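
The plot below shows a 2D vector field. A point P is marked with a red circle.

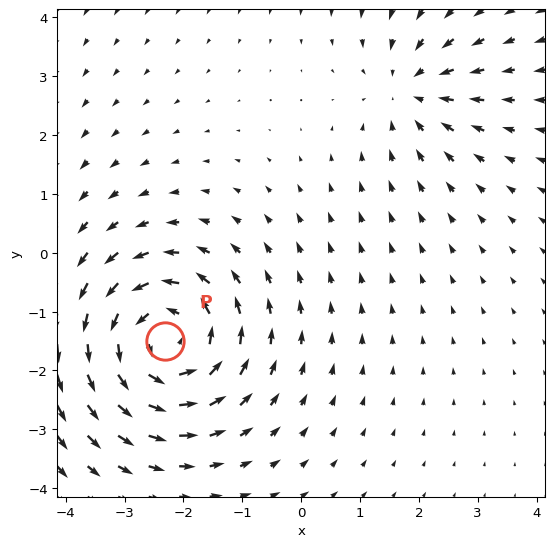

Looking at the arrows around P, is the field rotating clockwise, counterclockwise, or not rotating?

Near P at (-2.3, -1.5) the arrows circulate counterclockwise. The curl (z-component) there is about +5; positive curl means counterclockwise rotation.

counterclockwise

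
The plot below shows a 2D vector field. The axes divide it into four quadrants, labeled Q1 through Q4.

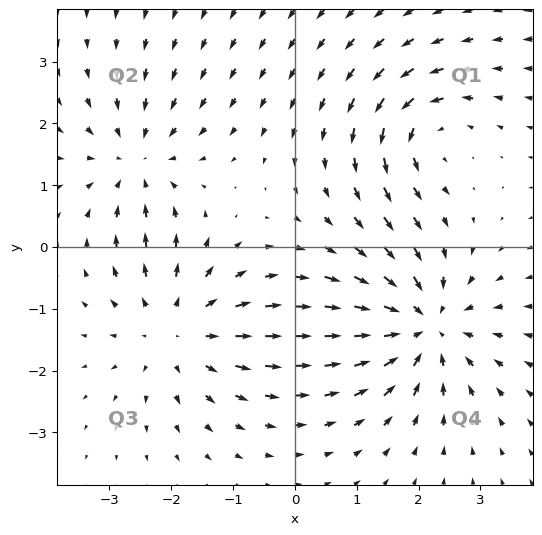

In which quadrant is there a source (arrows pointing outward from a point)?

Q3

The source sits at approximately (-1.9, -1.3), which lies in quadrant Q3. The divergence there is about +4, positive as expected for a source.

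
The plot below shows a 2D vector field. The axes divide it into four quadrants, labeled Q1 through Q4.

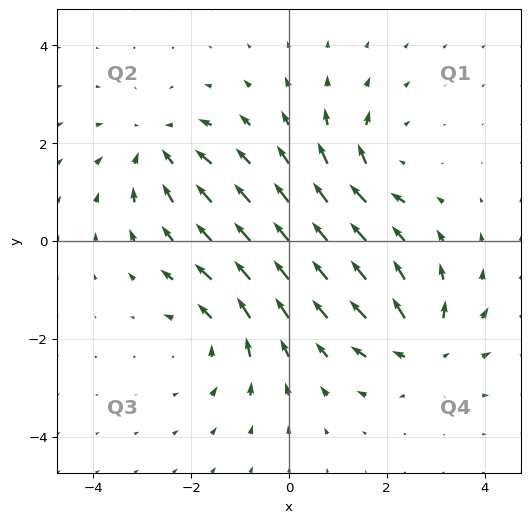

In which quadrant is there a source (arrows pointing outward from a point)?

The source sits at approximately (2.7, -2.2), which lies in quadrant Q4. The divergence there is about +6, positive as expected for a source.

Q4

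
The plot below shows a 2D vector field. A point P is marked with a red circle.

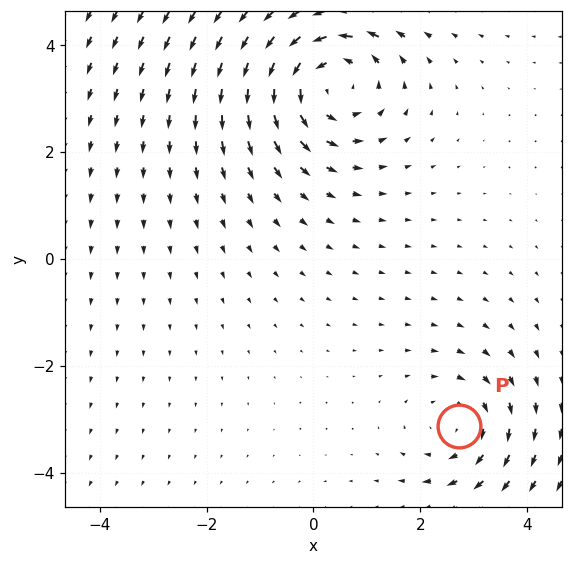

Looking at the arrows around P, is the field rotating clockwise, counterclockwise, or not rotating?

Near P at (2.7, -3.1) the arrows circulate clockwise. The curl (z-component) there is about -3; negative curl means clockwise rotation.

clockwise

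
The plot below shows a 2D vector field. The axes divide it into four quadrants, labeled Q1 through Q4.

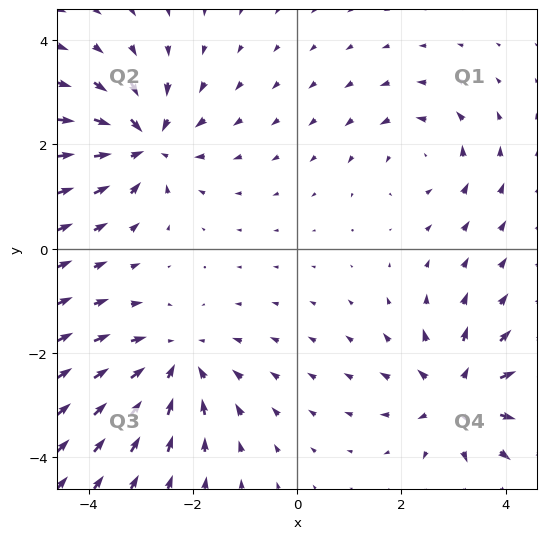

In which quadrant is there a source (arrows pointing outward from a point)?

The source sits at approximately (3.1, -2.8), which lies in quadrant Q4. The divergence there is about +5, positive as expected for a source.

Q4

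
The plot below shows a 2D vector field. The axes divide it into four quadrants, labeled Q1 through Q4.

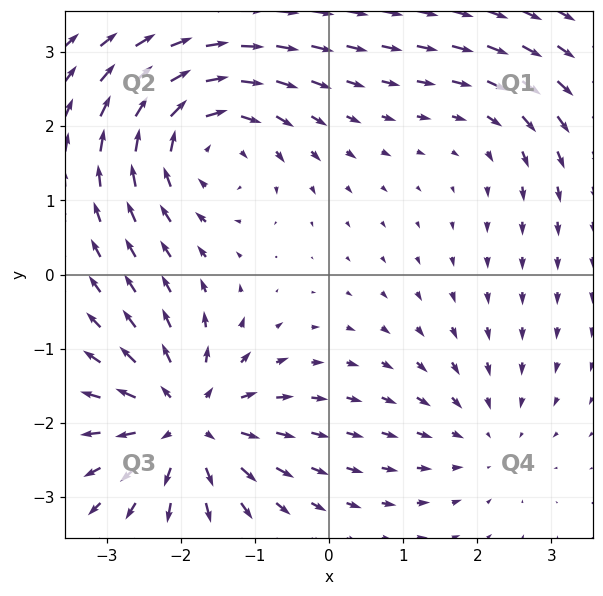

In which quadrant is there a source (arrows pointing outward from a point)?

The source sits at approximately (-1.9, -2.0), which lies in quadrant Q3. The divergence there is about +6, positive as expected for a source.

Q3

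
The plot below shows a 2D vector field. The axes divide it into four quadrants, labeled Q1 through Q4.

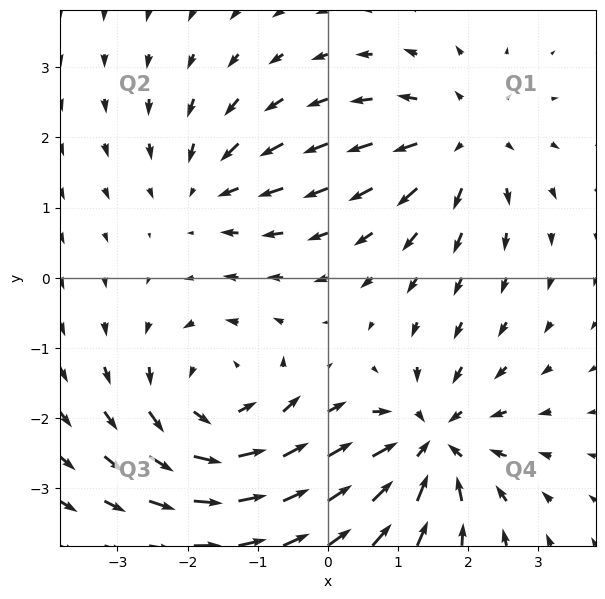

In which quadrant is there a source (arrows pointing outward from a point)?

Q1

The source sits at approximately (1.9, 2.0), which lies in quadrant Q1. The divergence there is about +4, positive as expected for a source.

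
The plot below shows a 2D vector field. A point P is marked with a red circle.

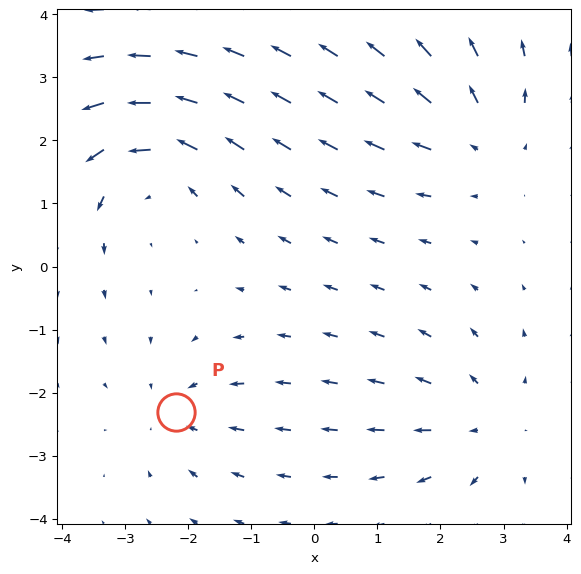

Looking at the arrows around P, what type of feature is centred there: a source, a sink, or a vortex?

At P (-2.2, -2.3) the arrows converge inward. Divergence about -3, curl ≈0 — negative divergence with near-zero curl is a sink.

sink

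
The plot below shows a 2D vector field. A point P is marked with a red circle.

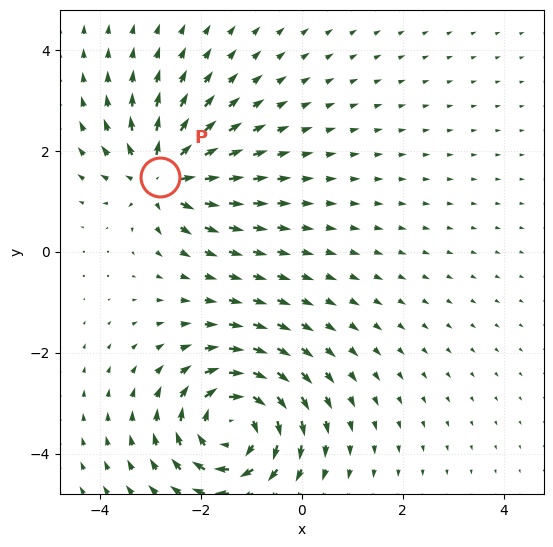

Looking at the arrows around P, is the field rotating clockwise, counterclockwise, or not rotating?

not rotating

Near P at (-2.8, 1.5) the arrows show no circulation. The curl there is ≈0.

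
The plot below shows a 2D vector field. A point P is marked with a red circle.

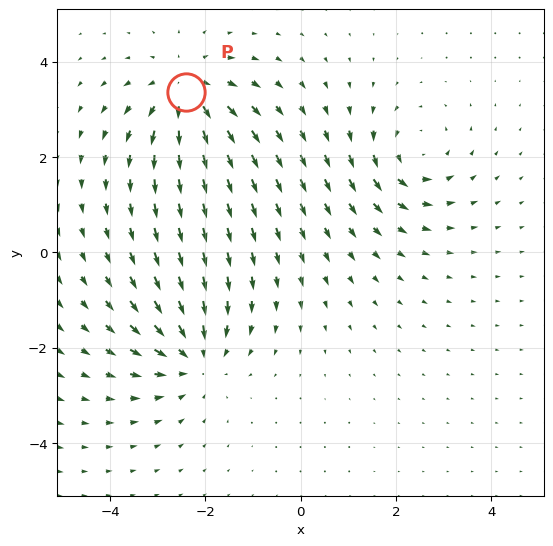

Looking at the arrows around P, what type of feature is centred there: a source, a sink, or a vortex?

At P (-2.4, 3.4) the arrows spread outward. Divergence about +5, curl ≈0 — positive divergence with near-zero curl is a source.

source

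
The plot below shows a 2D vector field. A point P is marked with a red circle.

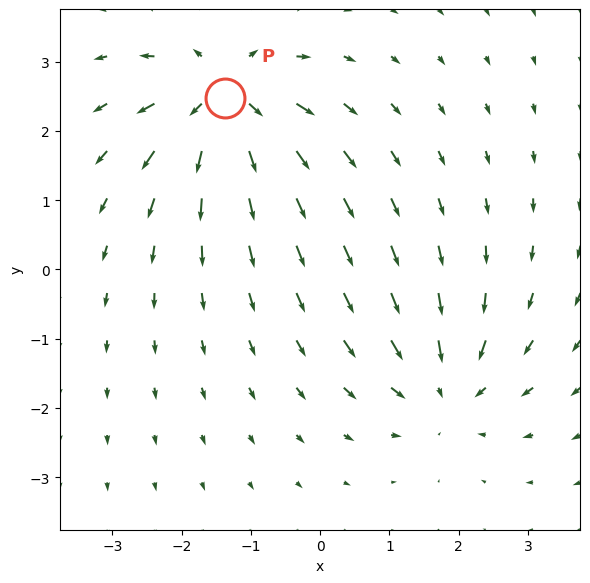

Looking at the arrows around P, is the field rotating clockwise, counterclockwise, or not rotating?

Near P at (-1.4, 2.5) the arrows show no circulation. The curl there is ≈0.

not rotating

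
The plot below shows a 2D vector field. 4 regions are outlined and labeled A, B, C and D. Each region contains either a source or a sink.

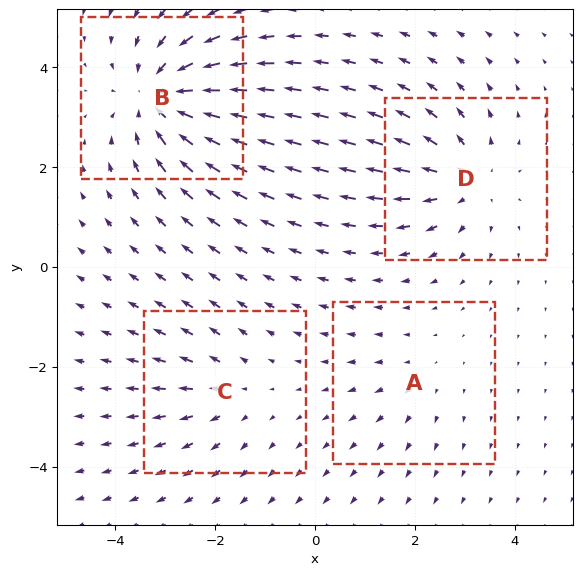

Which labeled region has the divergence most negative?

Divergence at each region's feature centre — A: about +2, B: about -6, C: about +3, D: about +5. Region B is most negative.

B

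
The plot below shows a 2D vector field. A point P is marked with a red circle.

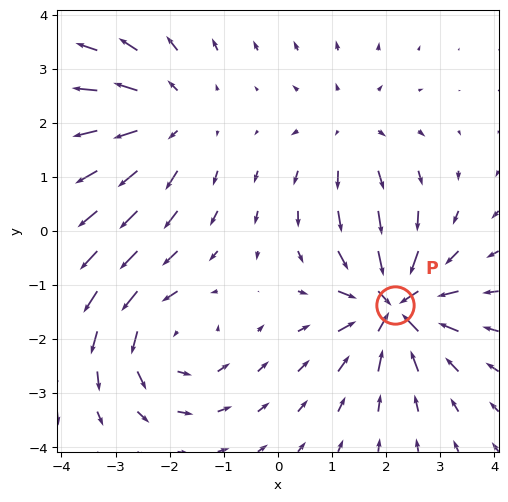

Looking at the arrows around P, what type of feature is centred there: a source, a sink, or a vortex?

sink

At P (2.2, -1.4) the arrows converge inward. Divergence about -7, curl ≈0 — negative divergence with near-zero curl is a sink.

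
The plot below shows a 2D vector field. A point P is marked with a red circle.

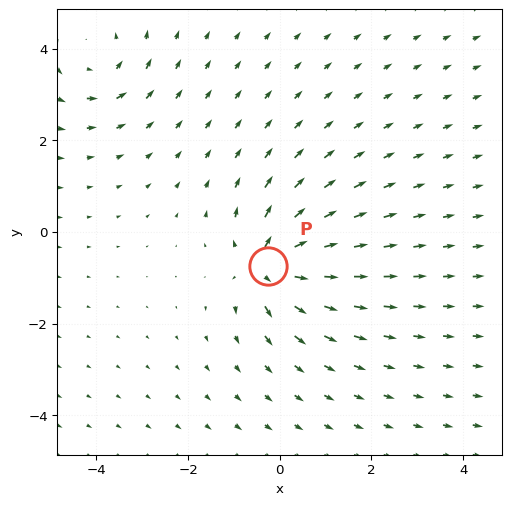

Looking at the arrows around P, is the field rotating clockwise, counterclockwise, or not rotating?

Near P at (-0.3, -0.7) the arrows show no circulation. The curl there is ≈0.

not rotating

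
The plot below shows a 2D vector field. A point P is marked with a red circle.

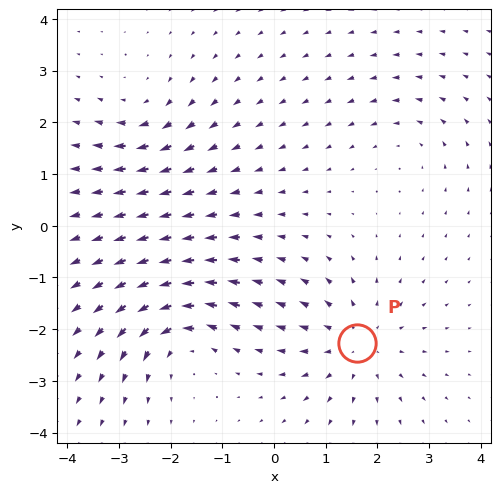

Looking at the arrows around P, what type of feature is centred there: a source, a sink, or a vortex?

source

At P (1.6, -2.3) the arrows spread outward. Divergence about +4, curl ≈0 — positive divergence with near-zero curl is a source.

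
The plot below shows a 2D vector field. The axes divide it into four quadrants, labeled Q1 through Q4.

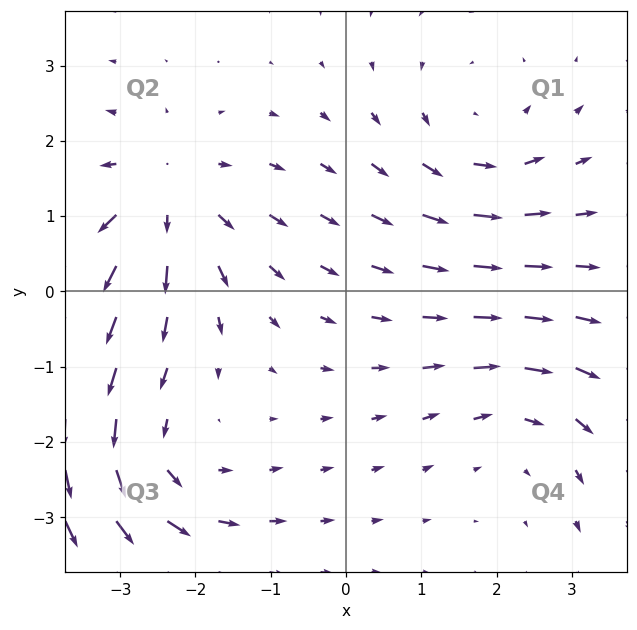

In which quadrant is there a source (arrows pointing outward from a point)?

Q2

The source sits at approximately (-2.4, 1.2), which lies in quadrant Q2. The divergence there is about +5, positive as expected for a source.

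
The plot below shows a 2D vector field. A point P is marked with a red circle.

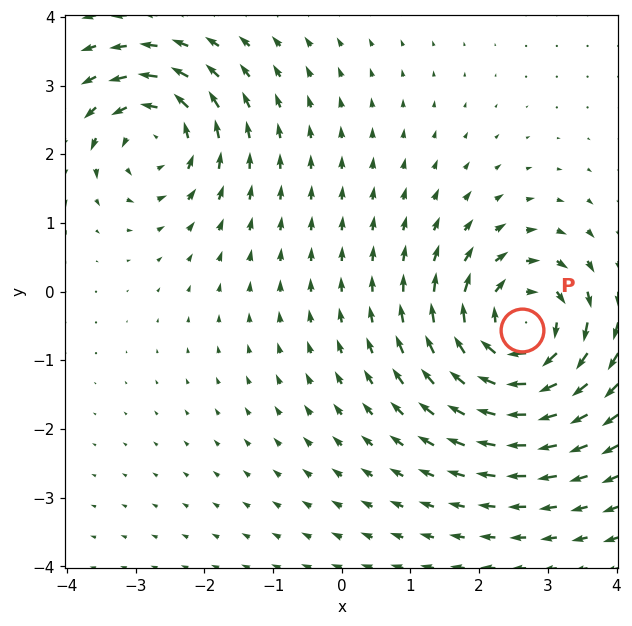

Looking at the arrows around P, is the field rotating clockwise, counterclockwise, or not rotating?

Near P at (2.6, -0.6) the arrows circulate clockwise. The curl (z-component) there is about -5; negative curl means clockwise rotation.

clockwise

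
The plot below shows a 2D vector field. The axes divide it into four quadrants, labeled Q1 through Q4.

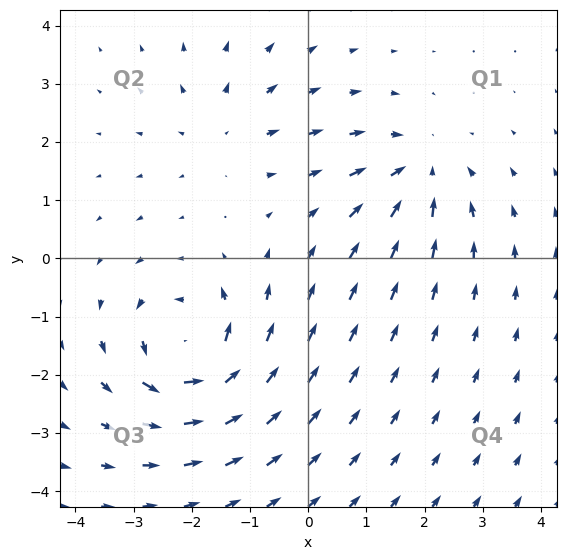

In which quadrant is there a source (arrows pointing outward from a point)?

The source sits at approximately (-1.5, 2.2), which lies in quadrant Q2. The divergence there is about +2, positive as expected for a source.

Q2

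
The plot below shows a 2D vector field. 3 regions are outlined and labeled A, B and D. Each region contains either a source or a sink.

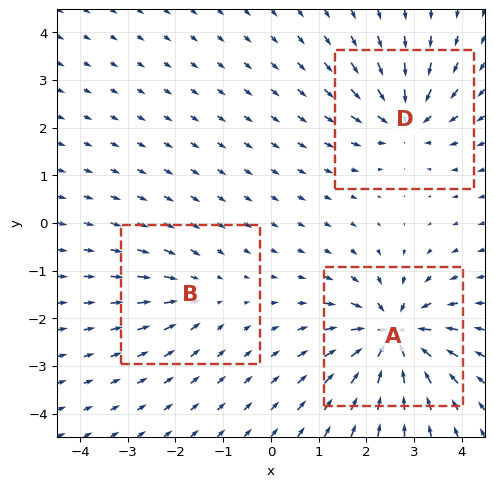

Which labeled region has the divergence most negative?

A

Divergence at each region's feature centre — A: about -6, B: about -3, D: about -4. Region A is most negative.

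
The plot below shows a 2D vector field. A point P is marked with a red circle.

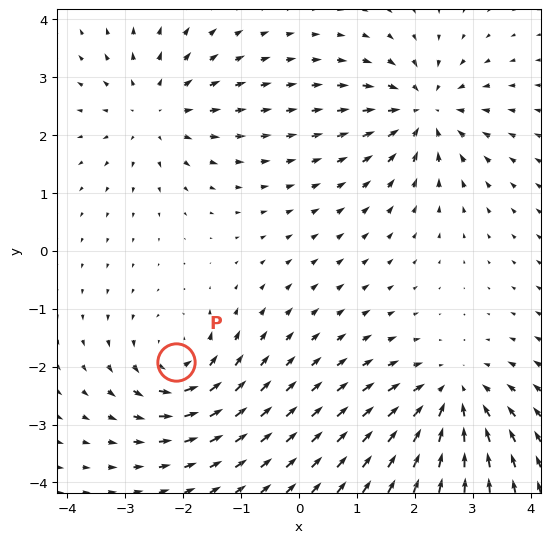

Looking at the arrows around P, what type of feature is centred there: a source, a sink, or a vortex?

At P (-2.1, -1.9) the arrows circulate counterclockwise. Divergence ≈0, curl about +5 — near-zero divergence with nonzero curl is a vortex.

vortex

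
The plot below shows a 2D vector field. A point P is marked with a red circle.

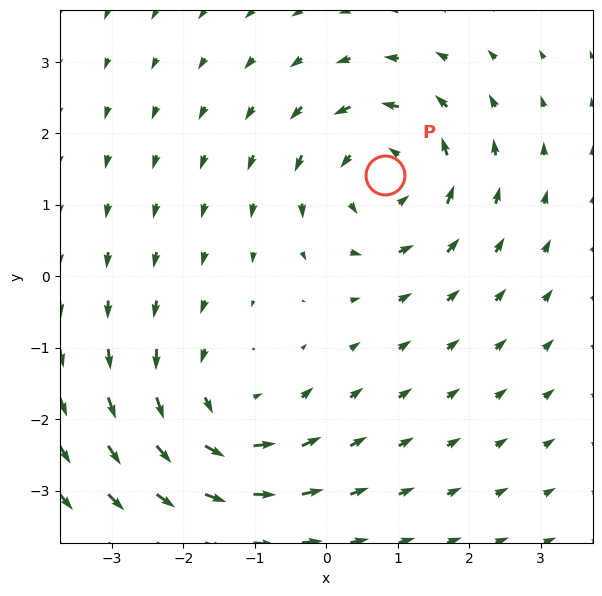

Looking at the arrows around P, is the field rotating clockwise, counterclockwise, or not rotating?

counterclockwise

Near P at (0.8, 1.4) the arrows circulate counterclockwise. The curl (z-component) there is about +5; positive curl means counterclockwise rotation.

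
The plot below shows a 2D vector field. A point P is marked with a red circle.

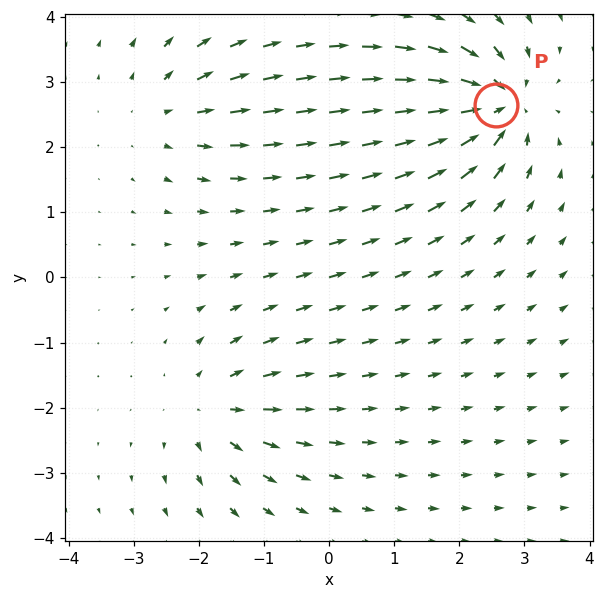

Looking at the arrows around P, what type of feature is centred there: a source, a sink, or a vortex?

sink

At P (2.6, 2.7) the arrows converge inward. Divergence about -7, curl ≈0 — negative divergence with near-zero curl is a sink.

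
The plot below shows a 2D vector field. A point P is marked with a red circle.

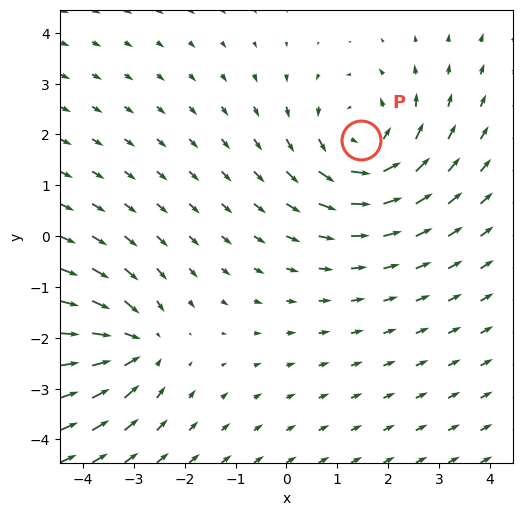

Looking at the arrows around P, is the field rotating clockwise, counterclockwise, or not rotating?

counterclockwise

Near P at (1.5, 1.9) the arrows circulate counterclockwise. The curl (z-component) there is about +3; positive curl means counterclockwise rotation.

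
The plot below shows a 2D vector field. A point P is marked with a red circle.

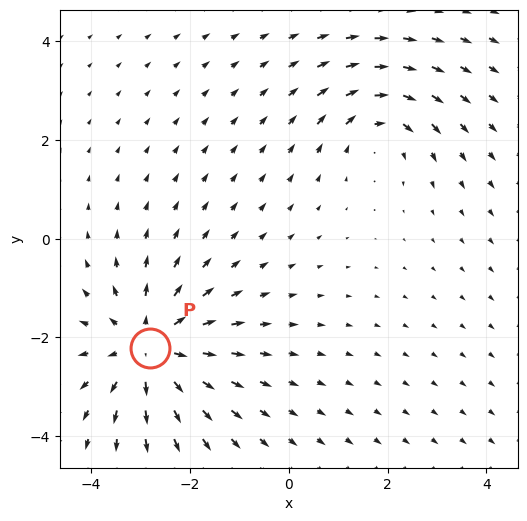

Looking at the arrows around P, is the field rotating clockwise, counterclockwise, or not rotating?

not rotating

Near P at (-2.8, -2.2) the arrows show no circulation. The curl there is ≈0.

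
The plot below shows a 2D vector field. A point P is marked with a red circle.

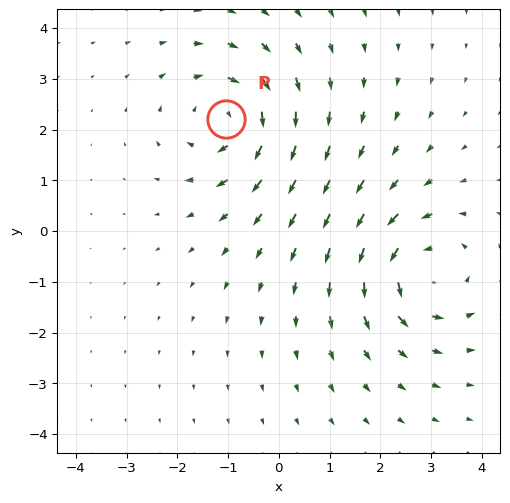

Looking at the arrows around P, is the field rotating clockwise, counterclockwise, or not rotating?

clockwise

Near P at (-1.0, 2.2) the arrows circulate clockwise. The curl (z-component) there is about -3; negative curl means clockwise rotation.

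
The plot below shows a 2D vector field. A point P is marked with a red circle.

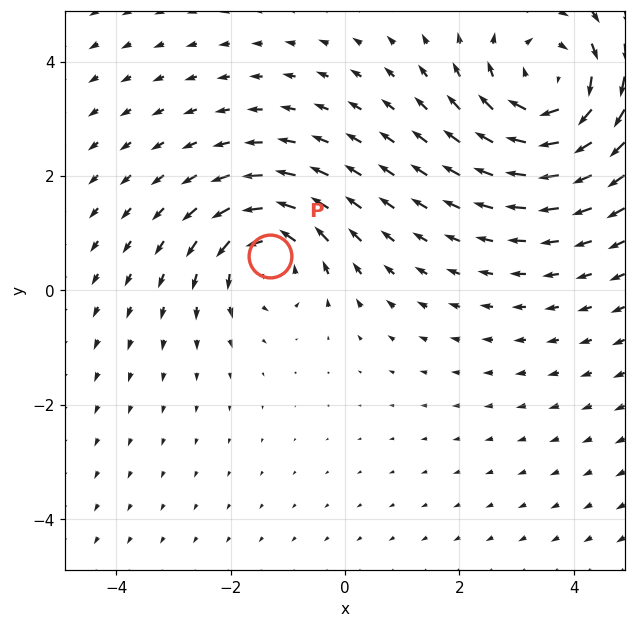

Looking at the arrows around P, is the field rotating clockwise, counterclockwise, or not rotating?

Near P at (-1.3, 0.6) the arrows circulate counterclockwise. The curl (z-component) there is about +4; positive curl means counterclockwise rotation.

counterclockwise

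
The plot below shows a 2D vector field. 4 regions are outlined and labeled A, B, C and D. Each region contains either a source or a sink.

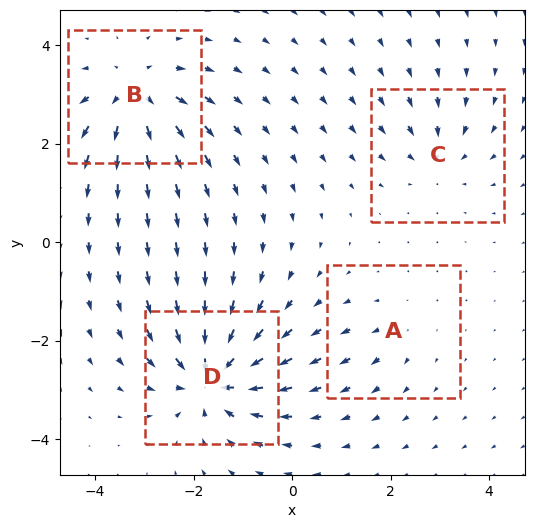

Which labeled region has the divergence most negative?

Divergence at each region's feature centre — A: about +2, B: about +6, C: about -4, D: about -8. Region D is most negative.

D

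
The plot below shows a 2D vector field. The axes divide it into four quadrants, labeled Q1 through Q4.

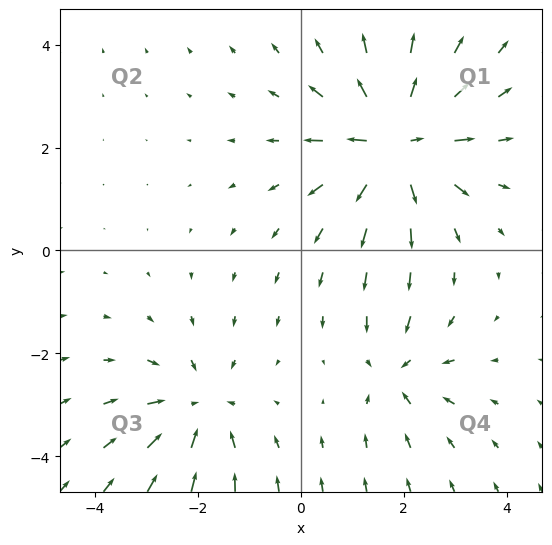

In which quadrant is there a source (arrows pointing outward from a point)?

Q1

The source sits at approximately (1.8, 2.1), which lies in quadrant Q1. The divergence there is about +6, positive as expected for a source.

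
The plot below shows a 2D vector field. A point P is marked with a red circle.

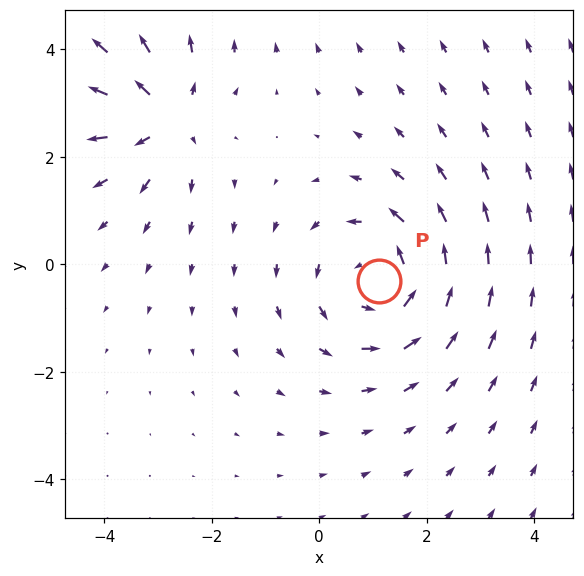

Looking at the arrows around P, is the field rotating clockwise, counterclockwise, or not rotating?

counterclockwise

Near P at (1.1, -0.3) the arrows circulate counterclockwise. The curl (z-component) there is about +3; positive curl means counterclockwise rotation.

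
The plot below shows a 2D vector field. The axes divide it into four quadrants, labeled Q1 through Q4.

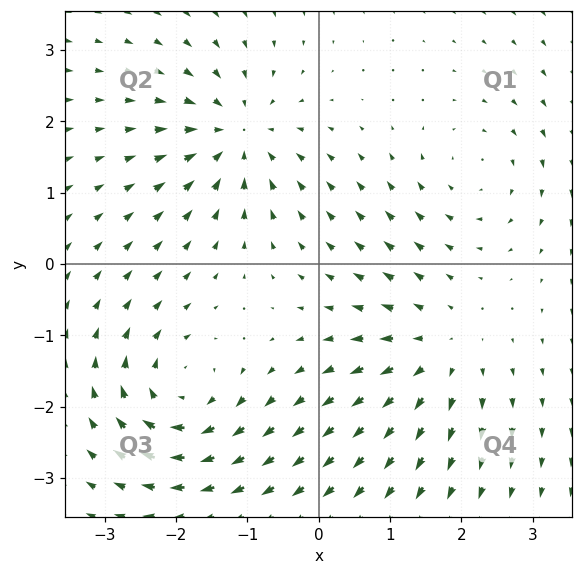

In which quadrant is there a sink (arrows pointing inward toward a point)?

Q2

The sink sits at approximately (-1.2, 1.8), which lies in quadrant Q2. The divergence there is about -6, negative as expected for a sink.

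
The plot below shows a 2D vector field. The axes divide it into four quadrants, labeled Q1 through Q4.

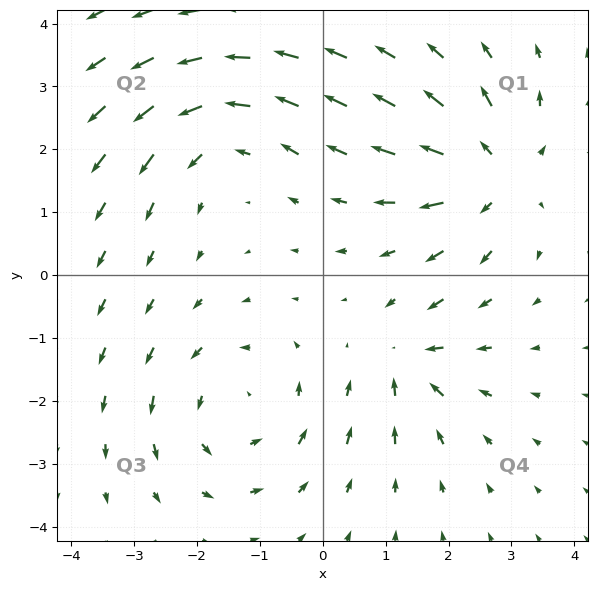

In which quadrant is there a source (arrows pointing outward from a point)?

The source sits at approximately (2.7, 1.6), which lies in quadrant Q1. The divergence there is about +5, positive as expected for a source.

Q1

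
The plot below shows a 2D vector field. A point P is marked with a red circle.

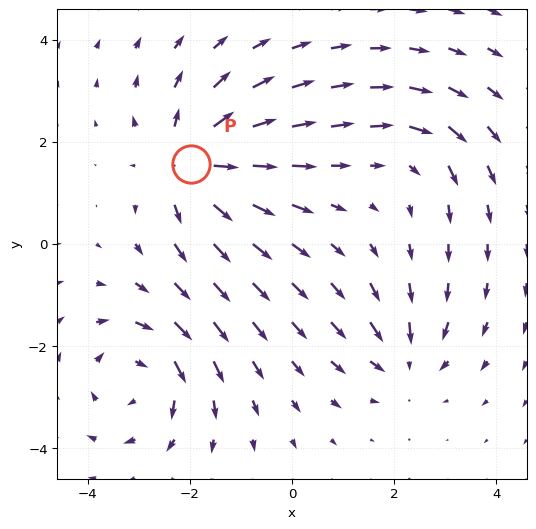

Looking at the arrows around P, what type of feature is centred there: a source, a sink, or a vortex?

At P (-2.0, 1.6) the arrows spread outward. Divergence about +6, curl ≈0 — positive divergence with near-zero curl is a source.

source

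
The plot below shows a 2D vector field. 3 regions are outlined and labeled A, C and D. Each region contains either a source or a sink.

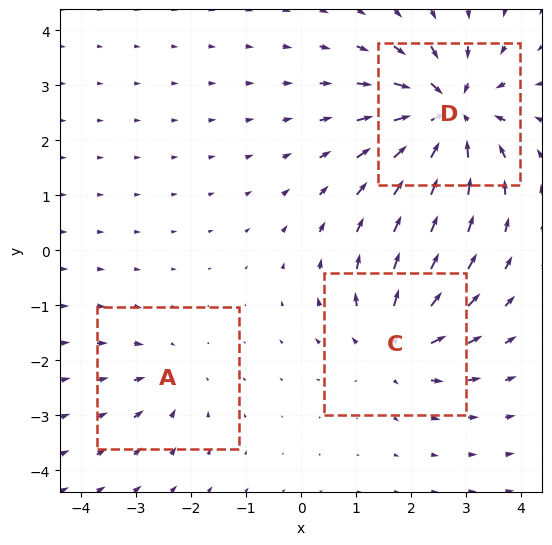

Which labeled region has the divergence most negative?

D

Divergence at each region's feature centre — A: about -2, C: about +4, D: about -5. Region D is most negative.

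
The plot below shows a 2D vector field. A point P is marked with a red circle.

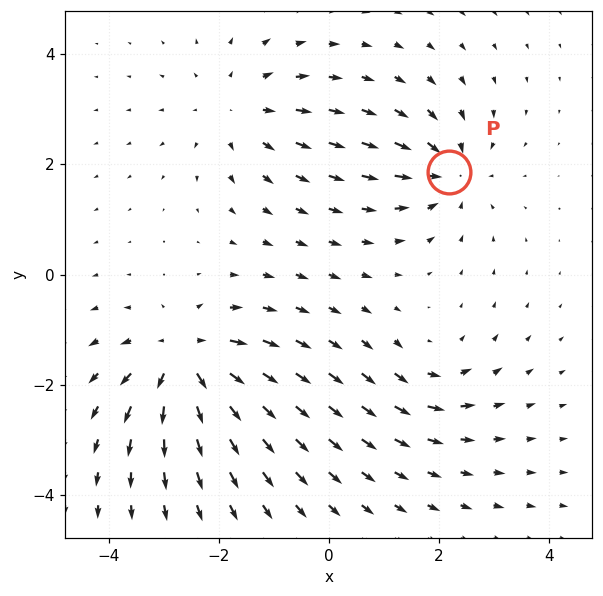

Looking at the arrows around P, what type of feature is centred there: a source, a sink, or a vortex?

sink

At P (2.2, 1.9) the arrows converge inward. Divergence about -5, curl ≈0 — negative divergence with near-zero curl is a sink.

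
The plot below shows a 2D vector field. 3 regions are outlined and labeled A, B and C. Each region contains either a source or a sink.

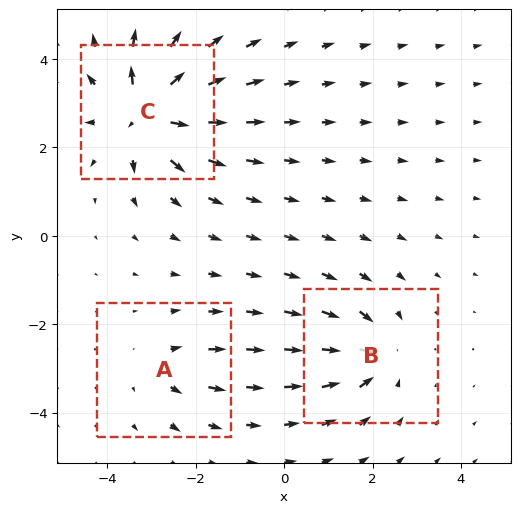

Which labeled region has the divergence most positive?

Divergence at each region's feature centre — A: about +3, B: about -4, C: about +7. Region C is most positive.

C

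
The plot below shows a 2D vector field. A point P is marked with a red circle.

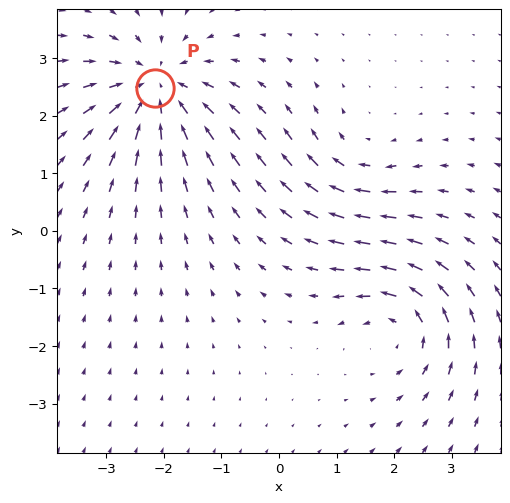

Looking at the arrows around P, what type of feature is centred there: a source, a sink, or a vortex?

sink

At P (-2.1, 2.5) the arrows converge inward. Divergence about -5, curl ≈0 — negative divergence with near-zero curl is a sink.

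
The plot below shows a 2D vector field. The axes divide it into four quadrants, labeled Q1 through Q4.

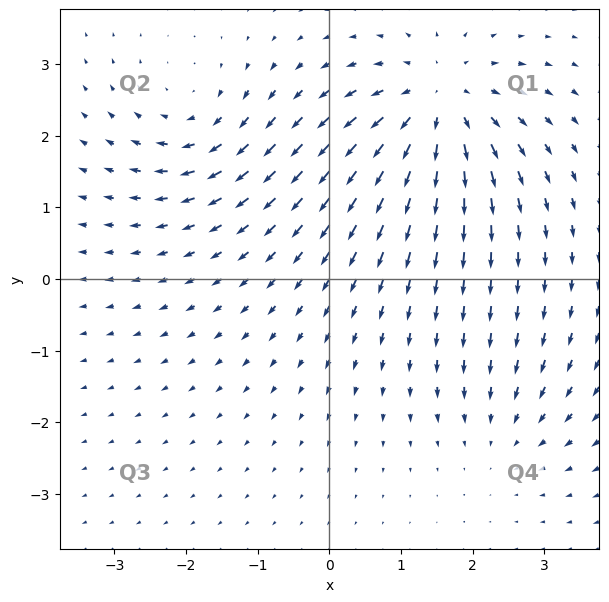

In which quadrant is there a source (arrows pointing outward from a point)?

The source sits at approximately (1.5, 2.5), which lies in quadrant Q1. The divergence there is about +5, positive as expected for a source.

Q1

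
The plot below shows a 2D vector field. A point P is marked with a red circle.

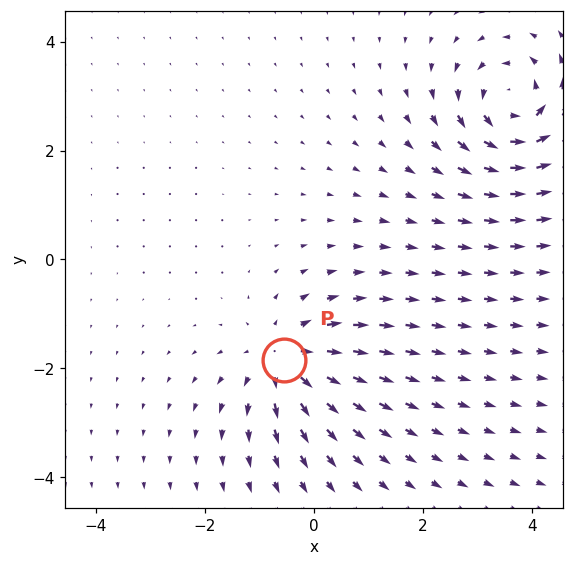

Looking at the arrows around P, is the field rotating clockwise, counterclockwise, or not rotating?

not rotating

Near P at (-0.5, -1.8) the arrows show no circulation. The curl there is ≈0.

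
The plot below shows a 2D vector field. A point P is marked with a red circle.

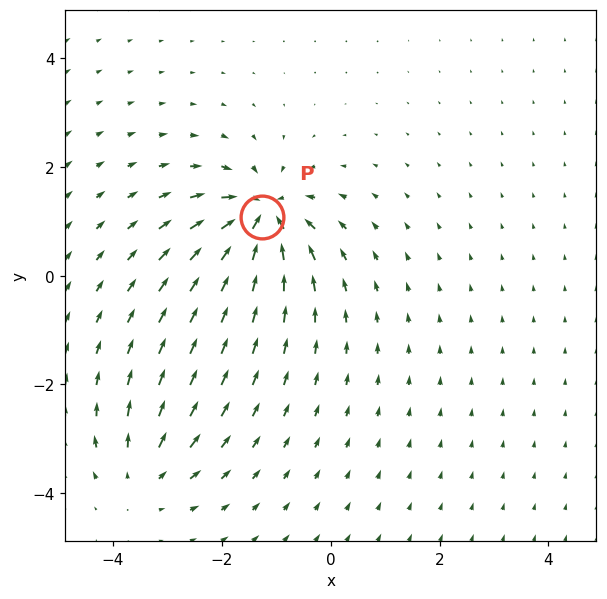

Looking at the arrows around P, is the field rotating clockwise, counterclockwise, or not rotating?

not rotating

Near P at (-1.3, 1.1) the arrows show no circulation. The curl there is ≈0.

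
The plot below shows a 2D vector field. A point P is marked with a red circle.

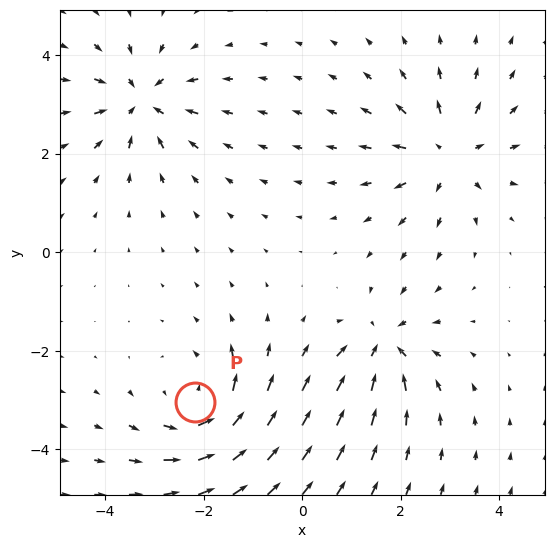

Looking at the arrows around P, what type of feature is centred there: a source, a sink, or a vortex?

vortex

At P (-2.2, -3.0) the arrows circulate counterclockwise. Divergence ≈0, curl about +4 — near-zero divergence with nonzero curl is a vortex.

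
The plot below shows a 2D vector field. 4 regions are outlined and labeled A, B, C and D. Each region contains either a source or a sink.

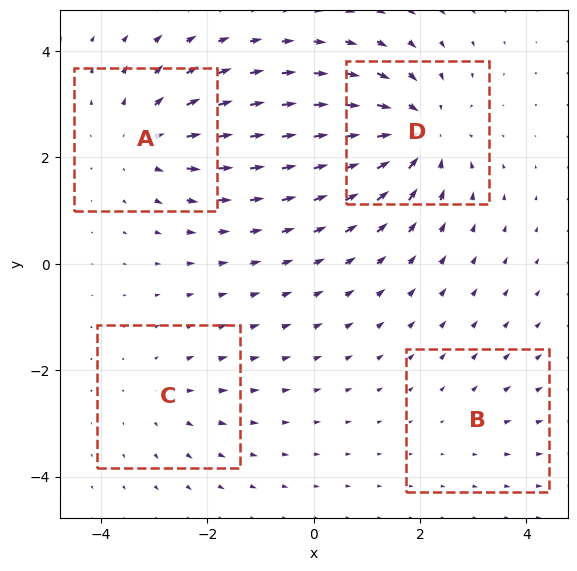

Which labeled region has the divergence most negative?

Divergence at each region's feature centre — A: about +5, B: about +2, C: about +3, D: about -7. Region D is most negative.

D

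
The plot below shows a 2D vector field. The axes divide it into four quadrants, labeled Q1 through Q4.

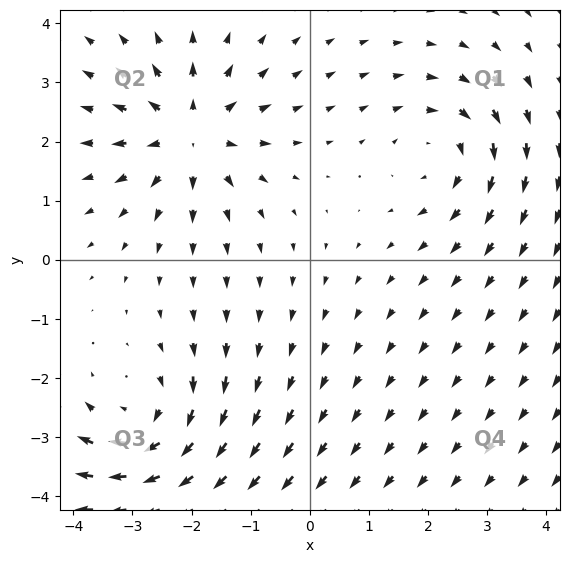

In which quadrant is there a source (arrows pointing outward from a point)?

The source sits at approximately (-2.0, 2.1), which lies in quadrant Q2. The divergence there is about +5, positive as expected for a source.

Q2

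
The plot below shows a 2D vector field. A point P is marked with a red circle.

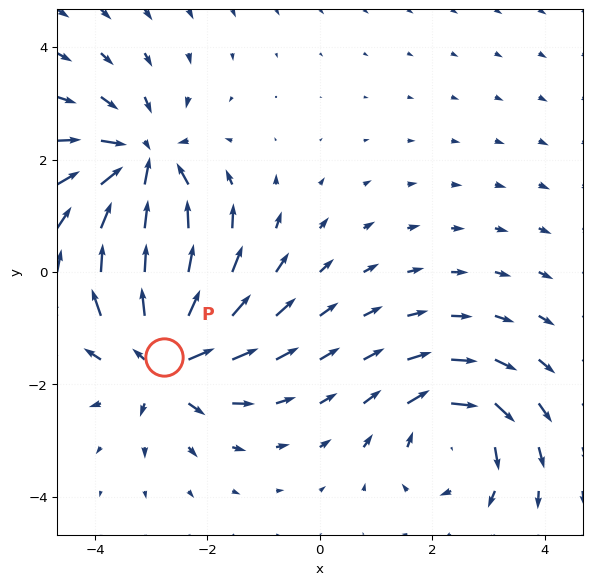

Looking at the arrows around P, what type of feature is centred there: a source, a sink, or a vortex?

At P (-2.8, -1.5) the arrows spread outward. Divergence about +6, curl ≈0 — positive divergence with near-zero curl is a source.

source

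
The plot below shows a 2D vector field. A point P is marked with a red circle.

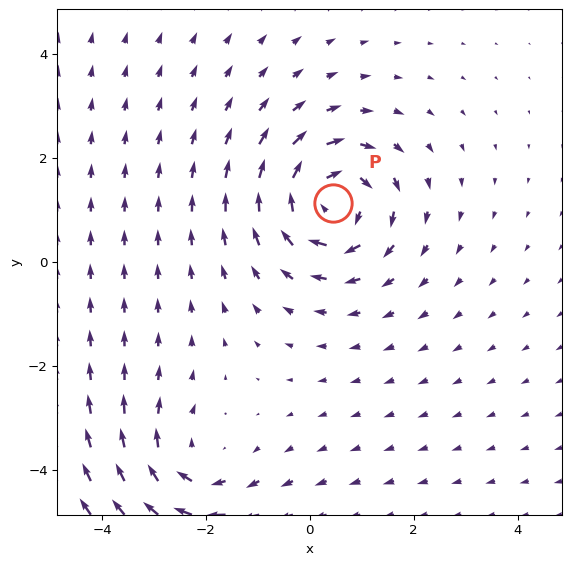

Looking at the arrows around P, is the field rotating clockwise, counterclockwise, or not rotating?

clockwise

Near P at (0.4, 1.1) the arrows circulate clockwise. The curl (z-component) there is about -5; negative curl means clockwise rotation.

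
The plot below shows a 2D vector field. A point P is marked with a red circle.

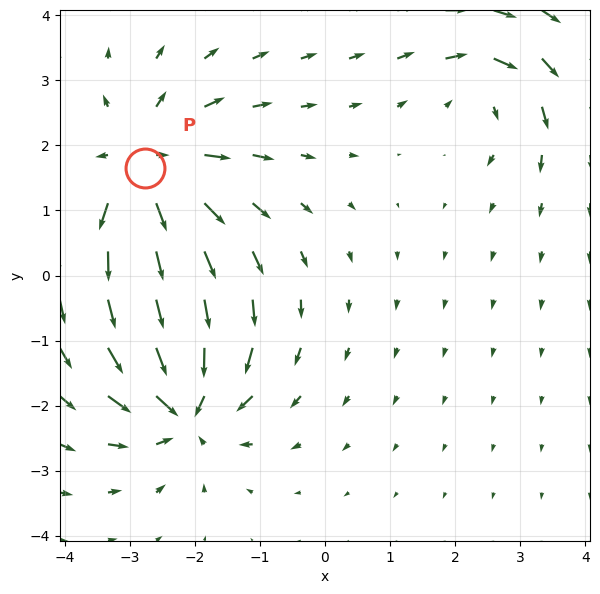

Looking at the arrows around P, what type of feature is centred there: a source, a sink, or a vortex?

At P (-2.8, 1.6) the arrows spread outward. Divergence about +5, curl ≈0 — positive divergence with near-zero curl is a source.

source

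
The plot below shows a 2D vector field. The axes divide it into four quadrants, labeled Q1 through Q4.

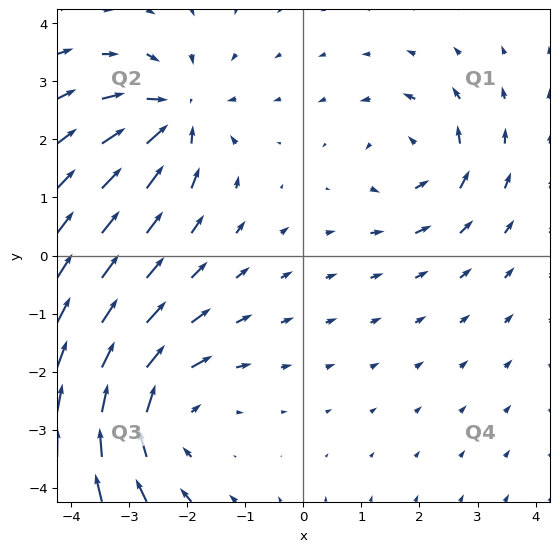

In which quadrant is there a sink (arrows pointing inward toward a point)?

The sink sits at approximately (-2.2, 2.4), which lies in quadrant Q2. The divergence there is about -4, negative as expected for a sink.

Q2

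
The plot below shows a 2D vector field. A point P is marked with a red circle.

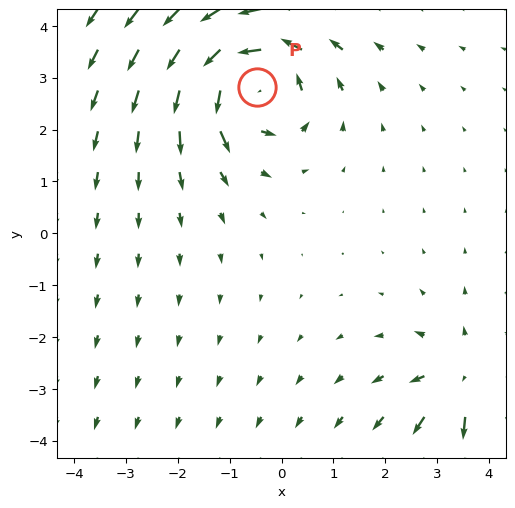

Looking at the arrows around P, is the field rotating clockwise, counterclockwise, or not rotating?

counterclockwise

Near P at (-0.5, 2.8) the arrows circulate counterclockwise. The curl (z-component) there is about +6; positive curl means counterclockwise rotation.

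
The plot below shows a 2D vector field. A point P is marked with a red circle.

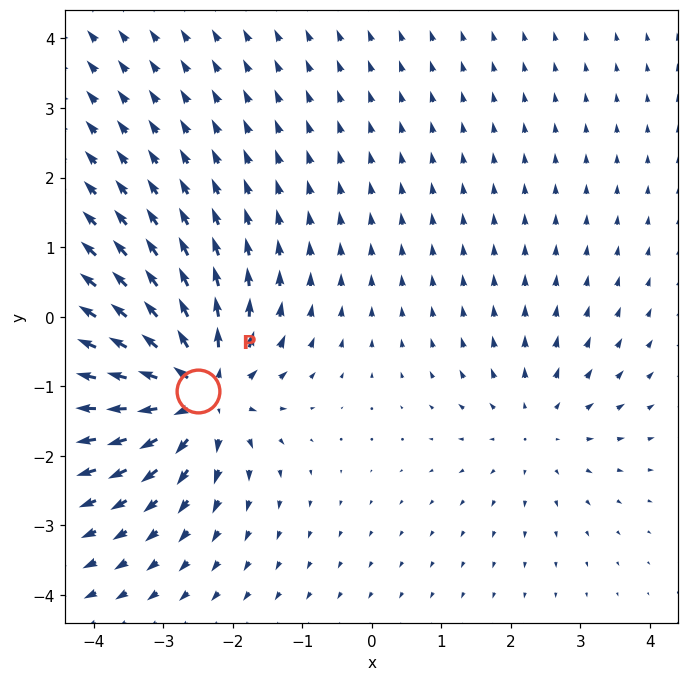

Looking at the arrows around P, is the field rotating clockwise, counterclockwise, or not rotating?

Near P at (-2.5, -1.1) the arrows show no circulation. The curl there is ≈0.

not rotating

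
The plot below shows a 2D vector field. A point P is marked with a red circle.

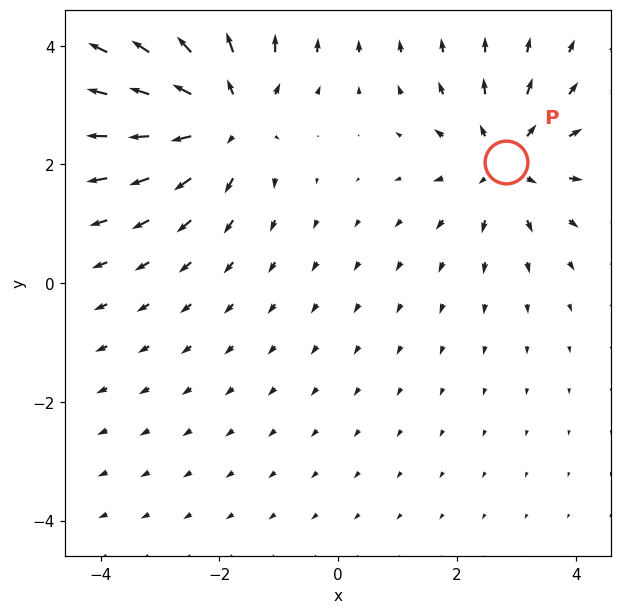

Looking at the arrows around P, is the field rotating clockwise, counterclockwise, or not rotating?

Near P at (2.8, 2.0) the arrows show no circulation. The curl there is ≈0.

not rotating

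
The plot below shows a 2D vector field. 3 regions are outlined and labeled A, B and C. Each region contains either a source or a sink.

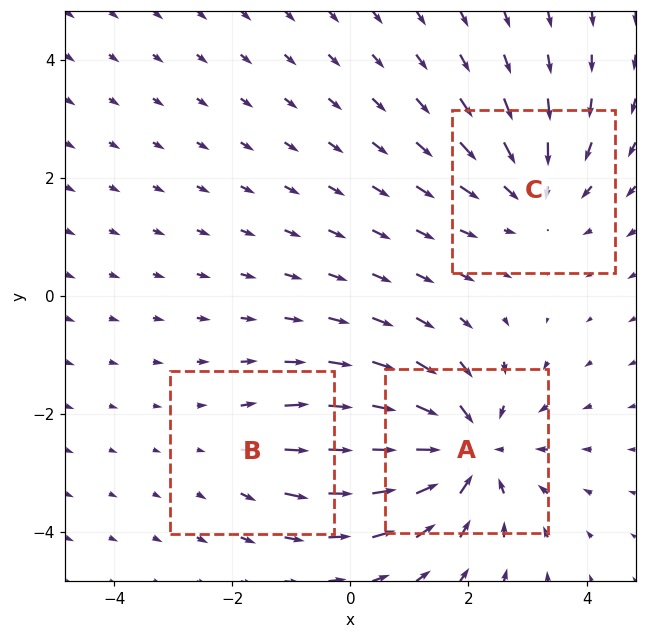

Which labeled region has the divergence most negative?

A

Divergence at each region's feature centre — A: about -4, B: about +2, C: about -3. Region A is most negative.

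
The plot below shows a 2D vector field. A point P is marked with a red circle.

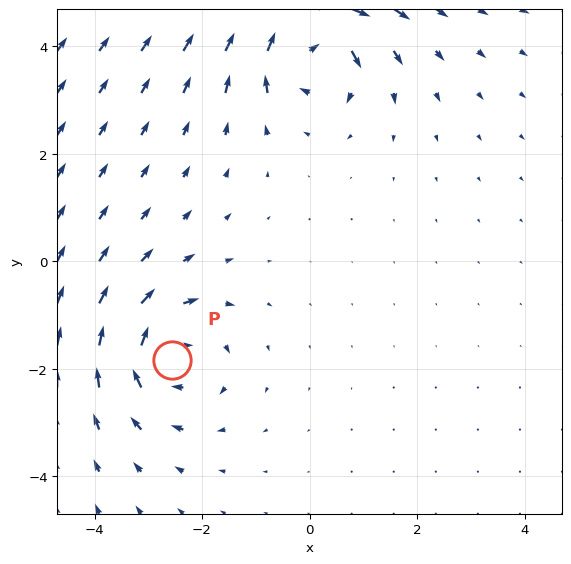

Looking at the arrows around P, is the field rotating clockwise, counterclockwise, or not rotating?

Near P at (-2.6, -1.8) the arrows circulate clockwise. The curl (z-component) there is about -5; negative curl means clockwise rotation.

clockwise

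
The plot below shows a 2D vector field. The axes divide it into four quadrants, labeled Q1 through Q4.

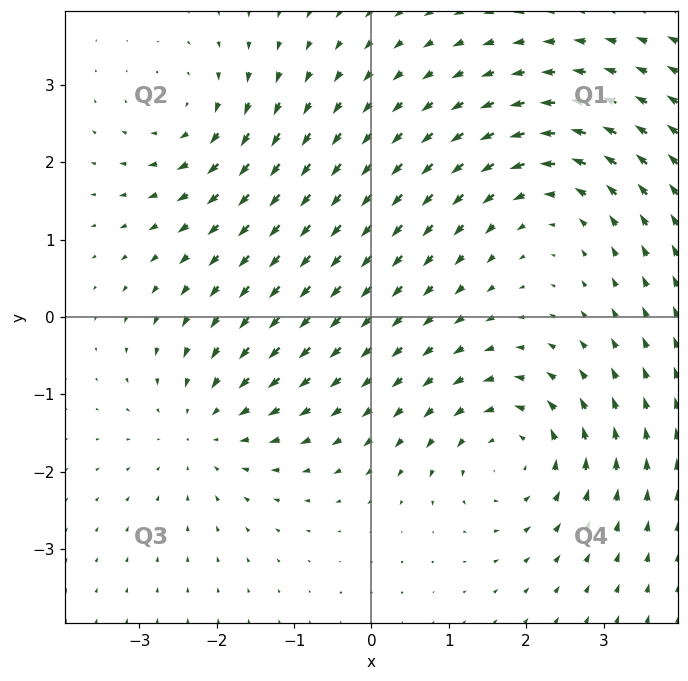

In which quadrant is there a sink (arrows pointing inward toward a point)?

The sink sits at approximately (-2.1, -1.4), which lies in quadrant Q3. The divergence there is about -3, negative as expected for a sink.

Q3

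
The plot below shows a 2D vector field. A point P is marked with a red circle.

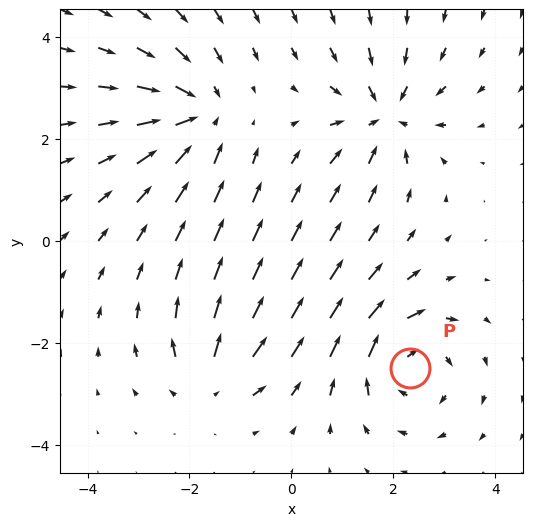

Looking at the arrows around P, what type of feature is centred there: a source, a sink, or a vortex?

vortex

At P (2.3, -2.5) the arrows circulate clockwise. Divergence ≈0, curl about -5 — near-zero divergence with nonzero curl is a vortex.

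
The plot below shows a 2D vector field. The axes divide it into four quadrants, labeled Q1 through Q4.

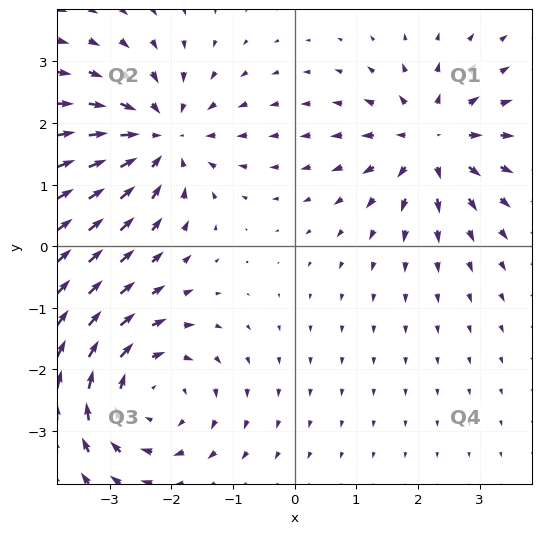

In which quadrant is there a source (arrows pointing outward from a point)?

Q1

The source sits at approximately (2.2, 1.7), which lies in quadrant Q1. The divergence there is about +5, positive as expected for a source.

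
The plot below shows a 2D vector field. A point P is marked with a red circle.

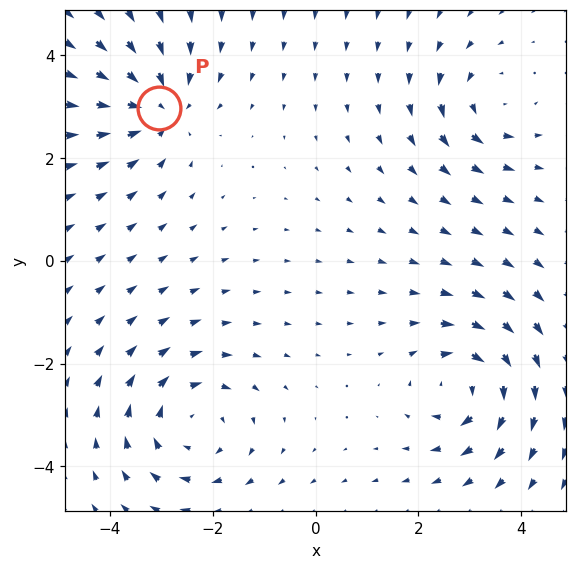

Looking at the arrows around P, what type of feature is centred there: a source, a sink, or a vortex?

At P (-3.0, 3.0) the arrows converge inward. Divergence about -5, curl ≈0 — negative divergence with near-zero curl is a sink.

sink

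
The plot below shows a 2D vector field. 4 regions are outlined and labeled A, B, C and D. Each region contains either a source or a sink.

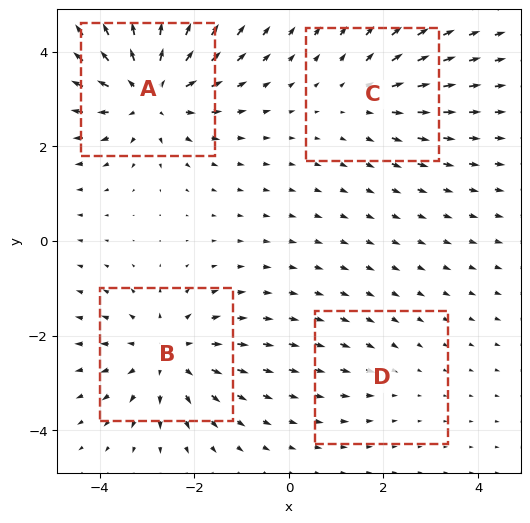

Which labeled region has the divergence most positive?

A

Divergence at each region's feature centre — A: about +6, B: about +5, C: about +3, D: about -2. Region A is most positive.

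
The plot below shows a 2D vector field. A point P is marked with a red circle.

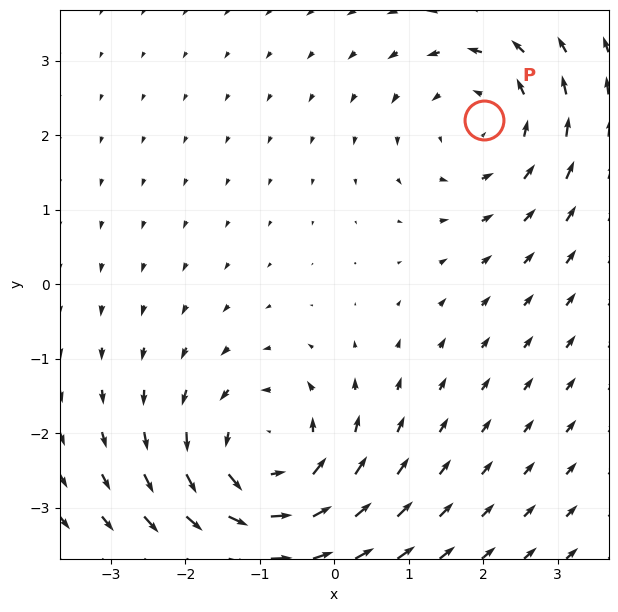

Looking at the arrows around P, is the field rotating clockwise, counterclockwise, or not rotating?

Near P at (2.0, 2.2) the arrows circulate counterclockwise. The curl (z-component) there is about +3; positive curl means counterclockwise rotation.

counterclockwise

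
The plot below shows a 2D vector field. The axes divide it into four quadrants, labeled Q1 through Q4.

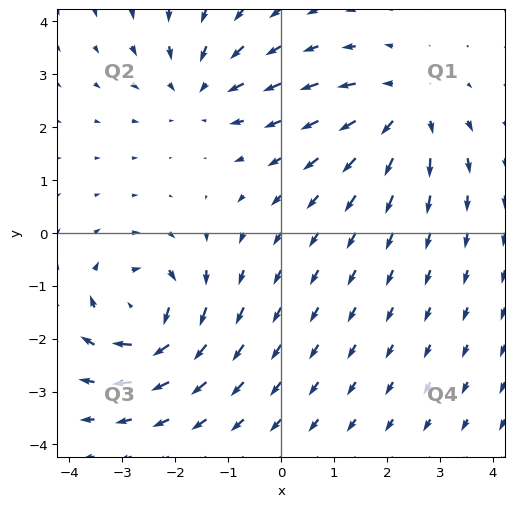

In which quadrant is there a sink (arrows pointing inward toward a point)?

The sink sits at approximately (-1.5, 2.7), which lies in quadrant Q2. The divergence there is about -4, negative as expected for a sink.

Q2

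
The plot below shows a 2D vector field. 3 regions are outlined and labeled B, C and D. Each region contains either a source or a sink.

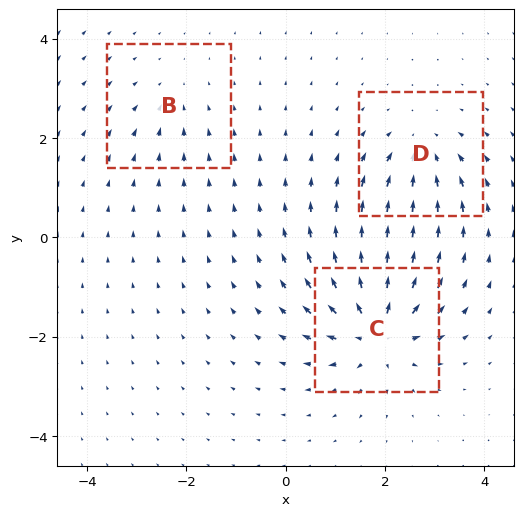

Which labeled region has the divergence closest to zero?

B

Divergence at each region's feature centre — B: about -2, C: about +7, D: about -4. Region B is closest to zero.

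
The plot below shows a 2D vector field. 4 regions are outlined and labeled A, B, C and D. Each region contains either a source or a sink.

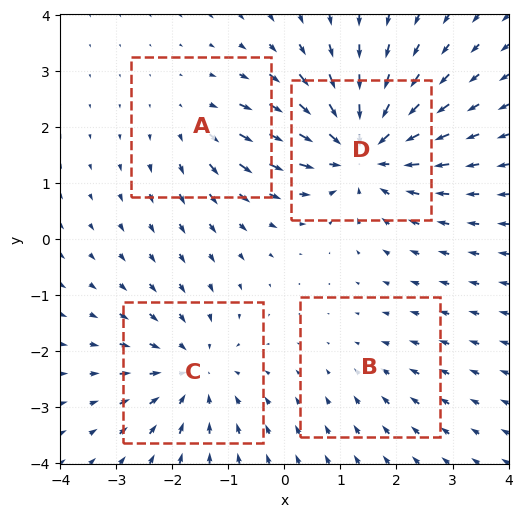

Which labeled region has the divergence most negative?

D

Divergence at each region's feature centre — A: about +3, B: about -2, C: about -4, D: about -7. Region D is most negative.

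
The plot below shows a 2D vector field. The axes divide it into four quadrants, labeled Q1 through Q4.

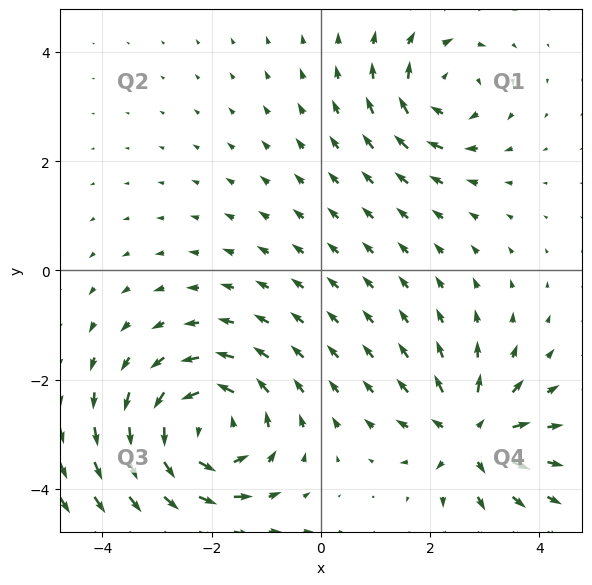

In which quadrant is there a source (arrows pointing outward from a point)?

The source sits at approximately (2.7, -3.0), which lies in quadrant Q4. The divergence there is about +5, positive as expected for a source.

Q4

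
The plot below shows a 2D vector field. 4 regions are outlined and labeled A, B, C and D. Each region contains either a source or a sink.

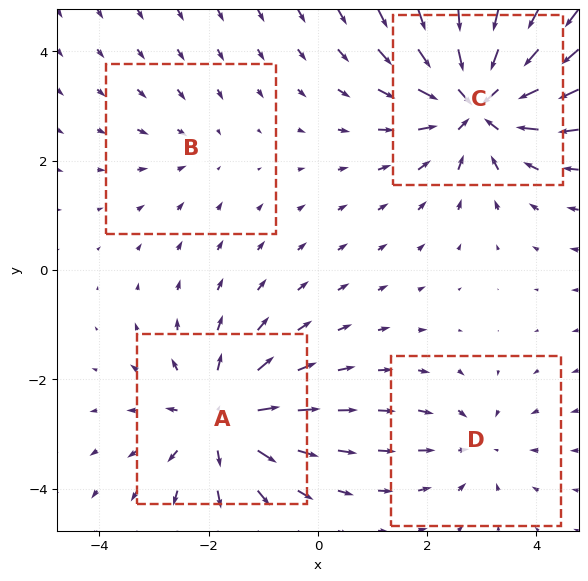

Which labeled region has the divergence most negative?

Divergence at each region's feature centre — A: about +5, B: about -2, C: about -7, D: about -3. Region C is most negative.

C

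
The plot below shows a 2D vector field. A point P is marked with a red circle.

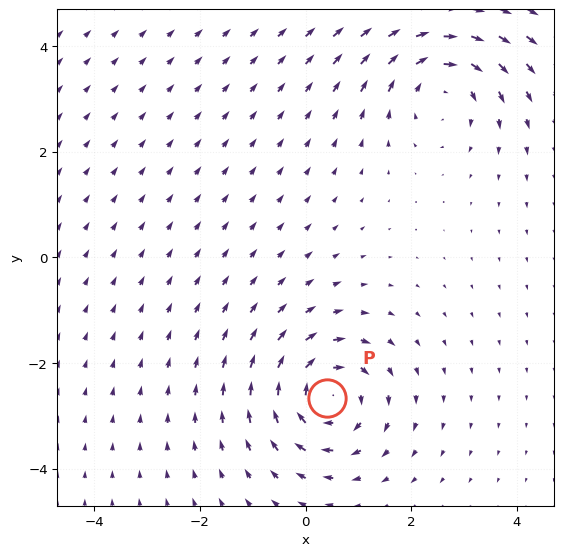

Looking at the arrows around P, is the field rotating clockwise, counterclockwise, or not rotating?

Near P at (0.4, -2.7) the arrows circulate clockwise. The curl (z-component) there is about -6; negative curl means clockwise rotation.

clockwise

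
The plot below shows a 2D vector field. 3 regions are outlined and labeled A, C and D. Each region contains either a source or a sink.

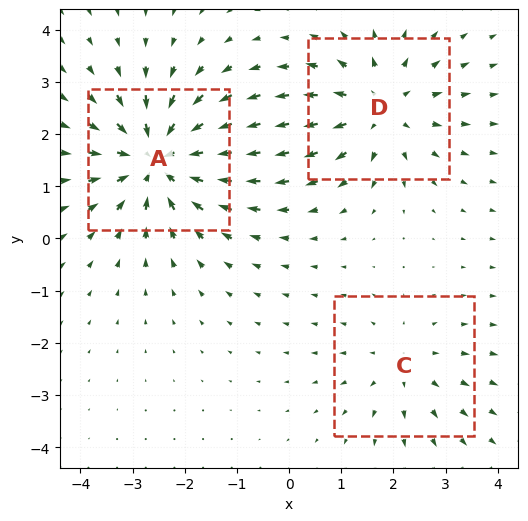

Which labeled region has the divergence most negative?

Divergence at each region's feature centre — A: about -4, C: about +2, D: about +3. Region A is most negative.

A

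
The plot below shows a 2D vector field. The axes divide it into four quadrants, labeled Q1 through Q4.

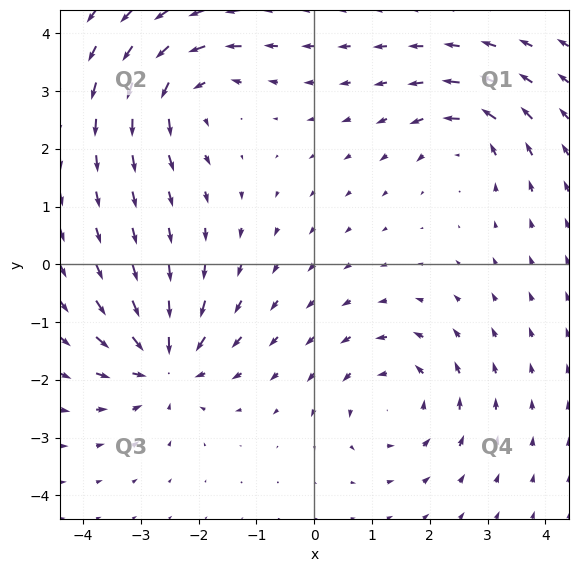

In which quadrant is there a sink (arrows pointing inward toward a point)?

Q3

The sink sits at approximately (-2.6, -1.7), which lies in quadrant Q3. The divergence there is about -5, negative as expected for a sink.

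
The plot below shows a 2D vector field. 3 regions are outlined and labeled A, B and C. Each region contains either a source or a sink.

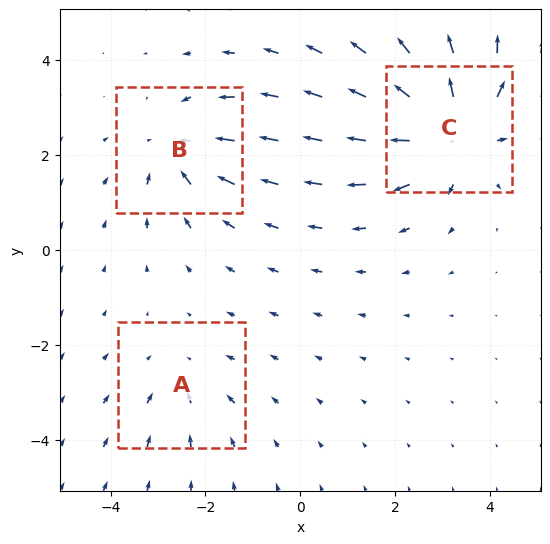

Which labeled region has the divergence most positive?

Divergence at each region's feature centre — A: about -2, B: about -4, C: about +6. Region C is most positive.

C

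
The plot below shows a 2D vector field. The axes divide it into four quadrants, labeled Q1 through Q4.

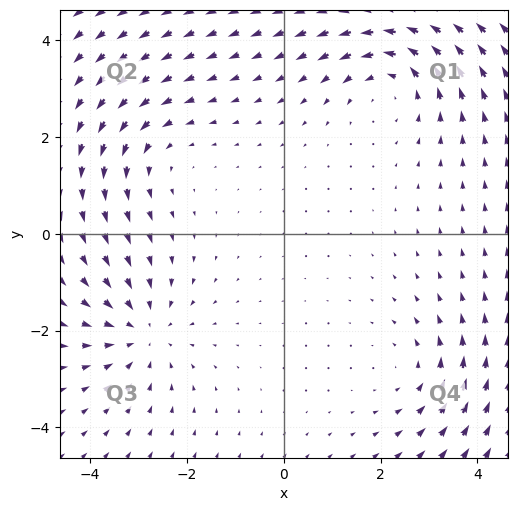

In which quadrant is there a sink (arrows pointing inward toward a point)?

The sink sits at approximately (-2.9, -2.0), which lies in quadrant Q3. The divergence there is about -4, negative as expected for a sink.

Q3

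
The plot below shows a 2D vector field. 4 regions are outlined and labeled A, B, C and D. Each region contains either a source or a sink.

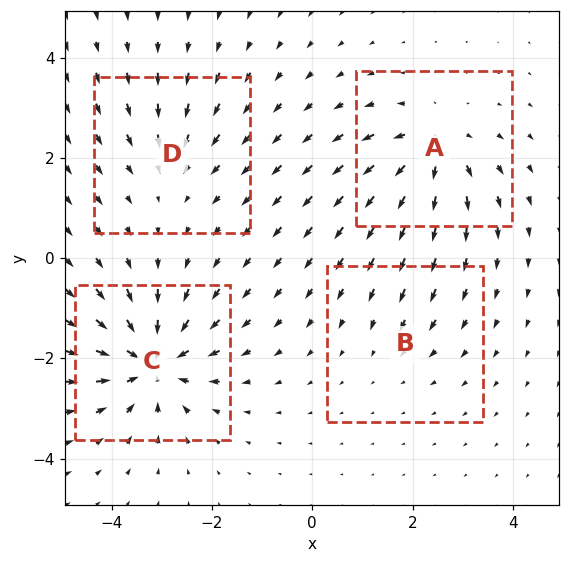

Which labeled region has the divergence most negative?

Divergence at each region's feature centre — A: about +6, B: about -2, C: about -8, D: about -3. Region C is most negative.

C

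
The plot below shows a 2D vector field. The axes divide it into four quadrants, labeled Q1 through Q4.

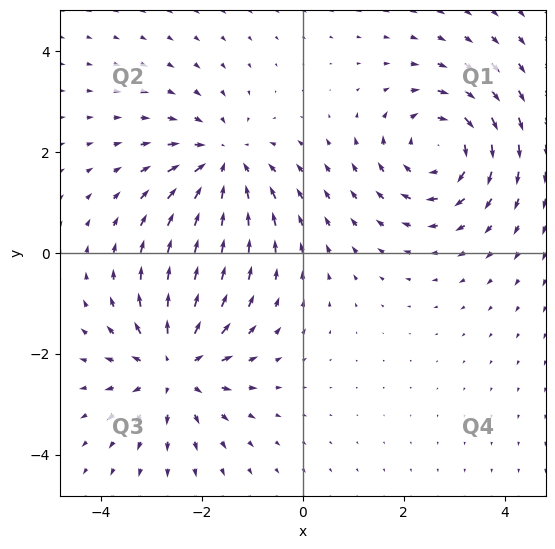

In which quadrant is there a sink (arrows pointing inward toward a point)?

Q2

The sink sits at approximately (-1.6, 1.8), which lies in quadrant Q2. The divergence there is about -4, negative as expected for a sink.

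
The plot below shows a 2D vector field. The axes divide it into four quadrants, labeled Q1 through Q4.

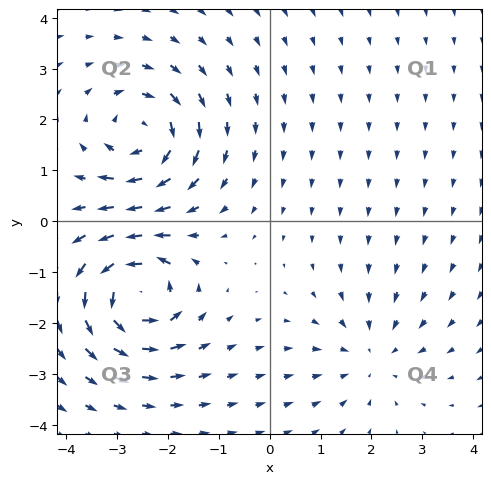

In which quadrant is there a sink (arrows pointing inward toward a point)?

Q4

The sink sits at approximately (2.0, -2.6), which lies in quadrant Q4. The divergence there is about -2, negative as expected for a sink.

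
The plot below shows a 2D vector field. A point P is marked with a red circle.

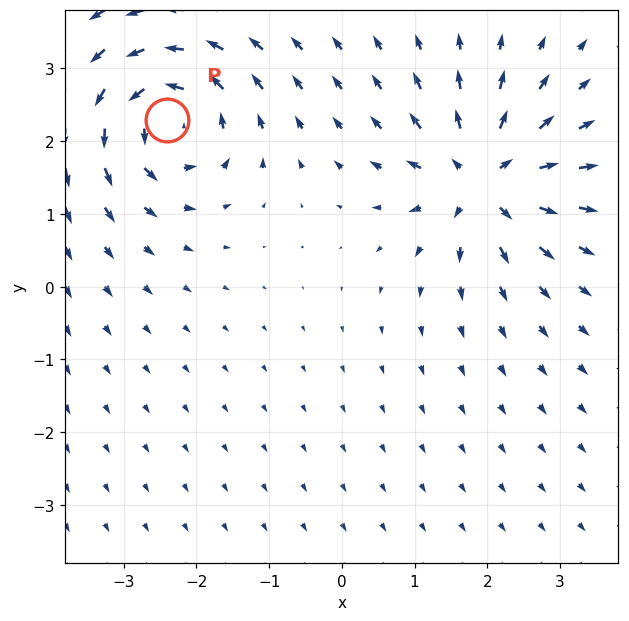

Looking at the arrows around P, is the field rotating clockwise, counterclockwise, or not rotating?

counterclockwise

Near P at (-2.4, 2.3) the arrows circulate counterclockwise. The curl (z-component) there is about +5; positive curl means counterclockwise rotation.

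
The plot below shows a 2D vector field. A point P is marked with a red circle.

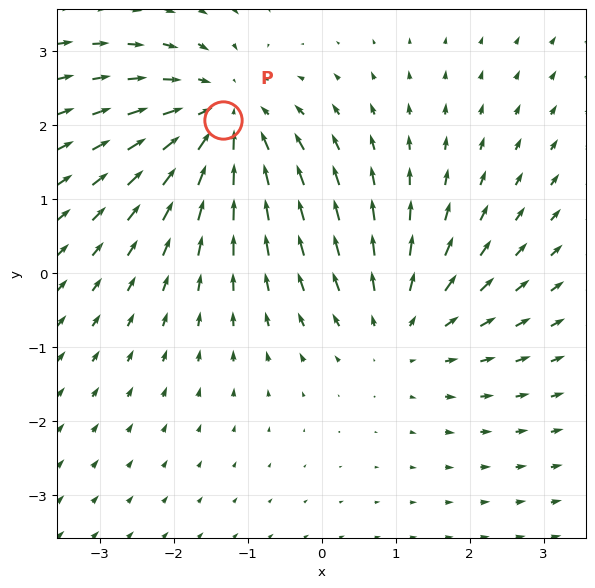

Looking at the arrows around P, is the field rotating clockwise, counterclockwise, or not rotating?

Near P at (-1.3, 2.1) the arrows show no circulation. The curl there is ≈0.

not rotating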